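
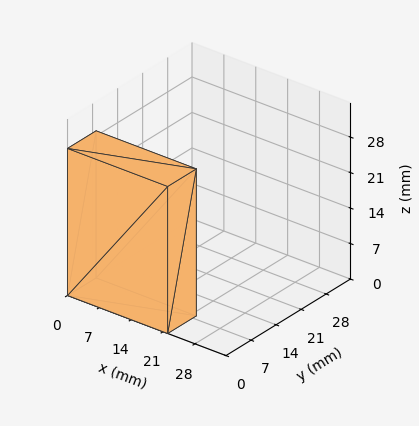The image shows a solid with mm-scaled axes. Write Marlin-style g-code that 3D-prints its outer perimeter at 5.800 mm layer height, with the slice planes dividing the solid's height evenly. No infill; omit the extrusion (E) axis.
Reading the render: the shape is a rectangular box, roughly 22 × 8 mm footprint and 29 mm tall (dimensions read to the nearest mm from the axis ticks). For the g-code, the solid's height is divided into equal slices at the stated Δz and each level perimeter traced with G1 moves after a G0 lift.

; perimeter-only toolpath
G21 ; units = mm
G90 ; absolute positioning
G28 ; home
; layer 1
G0 Z5.800
G0 X0.000 Y0.000
G1 X22.000 Y0.000
G1 X22.000 Y8.000
G1 X0.000 Y8.000
G1 X0.000 Y0.000
; layer 2
G0 Z11.600
G0 X0.000 Y0.000
G1 X22.000 Y0.000
G1 X22.000 Y8.000
G1 X0.000 Y8.000
G1 X0.000 Y0.000
; layer 3
G0 Z17.400
G0 X0.000 Y0.000
G1 X22.000 Y0.000
G1 X22.000 Y8.000
G1 X0.000 Y8.000
G1 X0.000 Y0.000
; layer 4
G0 Z23.200
G0 X0.000 Y0.000
G1 X22.000 Y0.000
G1 X22.000 Y8.000
G1 X0.000 Y8.000
G1 X0.000 Y0.000
; layer 5
G0 Z29.000
G0 X0.000 Y0.000
G1 X22.000 Y0.000
G1 X22.000 Y8.000
G1 X0.000 Y8.000
G1 X0.000 Y0.000
M2 ; end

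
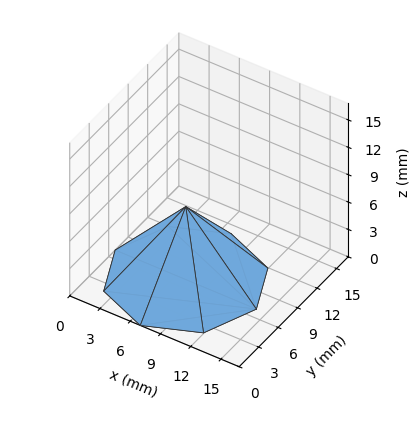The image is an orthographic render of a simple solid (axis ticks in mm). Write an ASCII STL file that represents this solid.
Reading the render: the shape is a regular 8-sided pyramid, base circumscribed radius ≈ 7 mm, apex at z ≈ 8 mm (dimensions read to the nearest mm from the axis ticks). For the STL, each face is triangulated and given an outward normal.

solid part
  facet normal 0.0000 0.0000 -1.0000
    outer loop
      vertex 7.00 14.00 0.00
      vertex 11.95 11.95 0.00
      vertex 14.00 7.00 0.00
    endloop
  endfacet
  facet normal 0.0000 0.0000 -1.0000
    outer loop
      vertex 2.05 11.95 0.00
      vertex 7.00 14.00 0.00
      vertex 14.00 7.00 0.00
    endloop
  endfacet
  facet normal 0.0000 0.0000 -1.0000
    outer loop
      vertex 0.00 7.00 0.00
      vertex 2.05 11.95 0.00
      vertex 14.00 7.00 0.00
    endloop
  endfacet
  facet normal 0.0000 0.0000 -1.0000
    outer loop
      vertex 2.05 2.05 0.00
      vertex 0.00 7.00 0.00
      vertex 14.00 7.00 0.00
    endloop
  endfacet
  facet normal 0.0000 0.0000 -1.0000
    outer loop
      vertex 7.00 0.00 0.00
      vertex 2.05 2.05 0.00
      vertex 14.00 7.00 0.00
    endloop
  endfacet
  facet normal 0.0000 0.0000 -1.0000
    outer loop
      vertex 11.95 2.05 0.00
      vertex 7.00 0.00 0.00
      vertex 14.00 7.00 0.00
    endloop
  endfacet
  facet normal 0.7185 0.2976 0.6287
    outer loop
      vertex 14.00 7.00 0.00
      vertex 11.95 11.95 0.00
      vertex 7.00 7.00 8.00
    endloop
  endfacet
  facet normal 0.2976 0.7185 0.6287
    outer loop
      vertex 11.95 11.95 0.00
      vertex 7.00 14.00 0.00
      vertex 7.00 7.00 8.00
    endloop
  endfacet
  facet normal -0.2976 0.7185 0.6287
    outer loop
      vertex 7.00 14.00 0.00
      vertex 2.05 11.95 0.00
      vertex 7.00 7.00 8.00
    endloop
  endfacet
  facet normal -0.7185 0.2976 0.6287
    outer loop
      vertex 2.05 11.95 0.00
      vertex 0.00 7.00 0.00
      vertex 7.00 7.00 8.00
    endloop
  endfacet
  facet normal -0.7185 -0.2976 0.6287
    outer loop
      vertex 0.00 7.00 0.00
      vertex 2.05 2.05 0.00
      vertex 7.00 7.00 8.00
    endloop
  endfacet
  facet normal -0.2976 -0.7185 0.6287
    outer loop
      vertex 2.05 2.05 0.00
      vertex 7.00 0.00 0.00
      vertex 7.00 7.00 8.00
    endloop
  endfacet
  facet normal 0.2976 -0.7185 0.6287
    outer loop
      vertex 7.00 0.00 0.00
      vertex 11.95 2.05 0.00
      vertex 7.00 7.00 8.00
    endloop
  endfacet
  facet normal 0.7185 -0.2976 0.6287
    outer loop
      vertex 11.95 2.05 0.00
      vertex 14.00 7.00 0.00
      vertex 7.00 7.00 8.00
    endloop
  endfacet
endsolid part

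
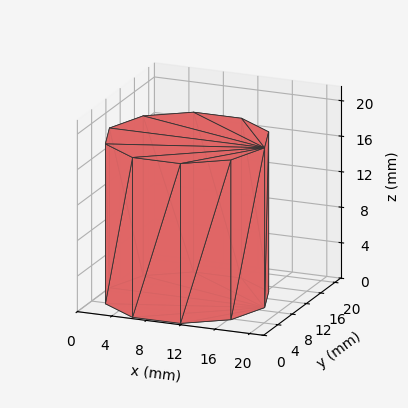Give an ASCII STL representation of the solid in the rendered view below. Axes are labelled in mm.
Reading the render: the shape is a regular 10-sided prism (a cylinder approximated with 10 flat sides), circumscribed radius ≈ 9 mm, height ≈ 18 mm (dimensions read to the nearest mm from the axis ticks). For the STL, each face is triangulated and given an outward normal.

solid part
  facet normal 0.0000 0.0000 -1.0000
    outer loop
      vertex 11.781 17.560 0.000
      vertex 16.281 14.290 0.000
      vertex 18.000 9.000 0.000
    endloop
  endfacet
  facet normal 0.0000 0.0000 -1.0000
    outer loop
      vertex 6.219 17.560 0.000
      vertex 11.781 17.560 0.000
      vertex 18.000 9.000 0.000
    endloop
  endfacet
  facet normal 0.0000 0.0000 -1.0000
    outer loop
      vertex 1.719 14.290 0.000
      vertex 6.219 17.560 0.000
      vertex 18.000 9.000 0.000
    endloop
  endfacet
  facet normal 0.0000 0.0000 -1.0000
    outer loop
      vertex 0.000 9.000 0.000
      vertex 1.719 14.290 0.000
      vertex 18.000 9.000 0.000
    endloop
  endfacet
  facet normal 0.0000 0.0000 -1.0000
    outer loop
      vertex 1.719 3.710 0.000
      vertex 0.000 9.000 0.000
      vertex 18.000 9.000 0.000
    endloop
  endfacet
  facet normal 0.0000 0.0000 -1.0000
    outer loop
      vertex 6.219 0.440 0.000
      vertex 1.719 3.710 0.000
      vertex 18.000 9.000 0.000
    endloop
  endfacet
  facet normal 0.0000 0.0000 -1.0000
    outer loop
      vertex 11.781 0.440 0.000
      vertex 6.219 0.440 0.000
      vertex 18.000 9.000 0.000
    endloop
  endfacet
  facet normal 0.0000 0.0000 -1.0000
    outer loop
      vertex 16.281 3.710 0.000
      vertex 11.781 0.440 0.000
      vertex 18.000 9.000 0.000
    endloop
  endfacet
  facet normal 0.0000 0.0000 1.0000
    outer loop
      vertex 18.000 9.000 18.000
      vertex 16.281 14.290 18.000
      vertex 11.781 17.560 18.000
    endloop
  endfacet
  facet normal 0.0000 0.0000 1.0000
    outer loop
      vertex 18.000 9.000 18.000
      vertex 11.781 17.560 18.000
      vertex 6.219 17.560 18.000
    endloop
  endfacet
  facet normal 0.0000 0.0000 1.0000
    outer loop
      vertex 18.000 9.000 18.000
      vertex 6.219 17.560 18.000
      vertex 1.719 14.290 18.000
    endloop
  endfacet
  facet normal 0.0000 0.0000 1.0000
    outer loop
      vertex 18.000 9.000 18.000
      vertex 1.719 14.290 18.000
      vertex 0.000 9.000 18.000
    endloop
  endfacet
  facet normal 0.0000 0.0000 1.0000
    outer loop
      vertex 18.000 9.000 18.000
      vertex 0.000 9.000 18.000
      vertex 1.719 3.710 18.000
    endloop
  endfacet
  facet normal 0.0000 0.0000 1.0000
    outer loop
      vertex 18.000 9.000 18.000
      vertex 1.719 3.710 18.000
      vertex 6.219 0.440 18.000
    endloop
  endfacet
  facet normal 0.0000 0.0000 1.0000
    outer loop
      vertex 18.000 9.000 18.000
      vertex 6.219 0.440 18.000
      vertex 11.781 0.440 18.000
    endloop
  endfacet
  facet normal 0.0000 0.0000 1.0000
    outer loop
      vertex 18.000 9.000 18.000
      vertex 11.781 0.440 18.000
      vertex 16.281 3.710 18.000
    endloop
  endfacet
  facet normal 0.9510 0.3090 0.0000
    outer loop
      vertex 18.000 9.000 0.000
      vertex 16.281 14.290 0.000
      vertex 16.281 14.290 18.000
    endloop
  endfacet
  facet normal 0.9510 0.3090 0.0000
    outer loop
      vertex 18.000 9.000 0.000
      vertex 16.281 14.290 18.000
      vertex 18.000 9.000 18.000
    endloop
  endfacet
  facet normal 0.5879 0.8090 0.0000
    outer loop
      vertex 16.281 14.290 0.000
      vertex 11.781 17.560 0.000
      vertex 11.781 17.560 18.000
    endloop
  endfacet
  facet normal 0.5879 0.8090 0.0000
    outer loop
      vertex 16.281 14.290 0.000
      vertex 11.781 17.560 18.000
      vertex 16.281 14.290 18.000
    endloop
  endfacet
  facet normal 0.0000 1.0000 0.0000
    outer loop
      vertex 11.781 17.560 0.000
      vertex 6.219 17.560 0.000
      vertex 6.219 17.560 18.000
    endloop
  endfacet
  facet normal 0.0000 1.0000 0.0000
    outer loop
      vertex 11.781 17.560 0.000
      vertex 6.219 17.560 18.000
      vertex 11.781 17.560 18.000
    endloop
  endfacet
  facet normal -0.5879 0.8090 0.0000
    outer loop
      vertex 6.219 17.560 0.000
      vertex 1.719 14.290 0.000
      vertex 1.719 14.290 18.000
    endloop
  endfacet
  facet normal -0.5879 0.8090 0.0000
    outer loop
      vertex 6.219 17.560 0.000
      vertex 1.719 14.290 18.000
      vertex 6.219 17.560 18.000
    endloop
  endfacet
  facet normal -0.9510 0.3090 0.0000
    outer loop
      vertex 1.719 14.290 0.000
      vertex 0.000 9.000 0.000
      vertex 0.000 9.000 18.000
    endloop
  endfacet
  facet normal -0.9510 0.3090 0.0000
    outer loop
      vertex 1.719 14.290 0.000
      vertex 0.000 9.000 18.000
      vertex 1.719 14.290 18.000
    endloop
  endfacet
  facet normal -0.9510 -0.3090 0.0000
    outer loop
      vertex 0.000 9.000 0.000
      vertex 1.719 3.710 0.000
      vertex 1.719 3.710 18.000
    endloop
  endfacet
  facet normal -0.9510 -0.3090 0.0000
    outer loop
      vertex 0.000 9.000 0.000
      vertex 1.719 3.710 18.000
      vertex 0.000 9.000 18.000
    endloop
  endfacet
  facet normal -0.5879 -0.8090 0.0000
    outer loop
      vertex 1.719 3.710 0.000
      vertex 6.219 0.440 0.000
      vertex 6.219 0.440 18.000
    endloop
  endfacet
  facet normal -0.5879 -0.8090 0.0000
    outer loop
      vertex 1.719 3.710 0.000
      vertex 6.219 0.440 18.000
      vertex 1.719 3.710 18.000
    endloop
  endfacet
  facet normal 0.0000 -1.0000 0.0000
    outer loop
      vertex 6.219 0.440 0.000
      vertex 11.781 0.440 0.000
      vertex 11.781 0.440 18.000
    endloop
  endfacet
  facet normal 0.0000 -1.0000 0.0000
    outer loop
      vertex 6.219 0.440 0.000
      vertex 11.781 0.440 18.000
      vertex 6.219 0.440 18.000
    endloop
  endfacet
  facet normal 0.5879 -0.8090 0.0000
    outer loop
      vertex 11.781 0.440 0.000
      vertex 16.281 3.710 0.000
      vertex 16.281 3.710 18.000
    endloop
  endfacet
  facet normal 0.5879 -0.8090 0.0000
    outer loop
      vertex 11.781 0.440 0.000
      vertex 16.281 3.710 18.000
      vertex 11.781 0.440 18.000
    endloop
  endfacet
  facet normal 0.9510 -0.3090 0.0000
    outer loop
      vertex 16.281 3.710 0.000
      vertex 18.000 9.000 0.000
      vertex 18.000 9.000 18.000
    endloop
  endfacet
  facet normal 0.9510 -0.3090 0.0000
    outer loop
      vertex 16.281 3.710 0.000
      vertex 18.000 9.000 18.000
      vertex 16.281 3.710 18.000
    endloop
  endfacet
endsolid part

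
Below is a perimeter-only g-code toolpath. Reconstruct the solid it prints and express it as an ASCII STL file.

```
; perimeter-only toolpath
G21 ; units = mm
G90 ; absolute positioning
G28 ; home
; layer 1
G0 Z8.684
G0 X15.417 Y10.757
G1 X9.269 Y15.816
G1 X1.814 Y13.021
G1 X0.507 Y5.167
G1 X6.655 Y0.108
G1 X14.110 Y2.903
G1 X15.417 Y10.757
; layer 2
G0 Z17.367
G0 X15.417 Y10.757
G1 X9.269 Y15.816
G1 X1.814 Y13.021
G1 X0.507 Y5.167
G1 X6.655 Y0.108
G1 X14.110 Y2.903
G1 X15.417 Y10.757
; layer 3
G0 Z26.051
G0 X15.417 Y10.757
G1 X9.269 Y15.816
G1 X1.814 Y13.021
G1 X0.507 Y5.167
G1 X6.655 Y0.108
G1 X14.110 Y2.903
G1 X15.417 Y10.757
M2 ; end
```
solid part
  facet normal 0.0000 0.0000 -1.0000
    outer loop
      vertex 1.814 13.021 0.000
      vertex 9.269 15.816 0.000
      vertex 15.417 10.757 0.000
    endloop
  endfacet
  facet normal 0.0000 0.0000 -1.0000
    outer loop
      vertex 0.507 5.167 0.000
      vertex 1.814 13.021 0.000
      vertex 15.417 10.757 0.000
    endloop
  endfacet
  facet normal 0.0000 0.0000 -1.0000
    outer loop
      vertex 6.655 0.108 0.000
      vertex 0.507 5.167 0.000
      vertex 15.417 10.757 0.000
    endloop
  endfacet
  facet normal 0.0000 0.0000 -1.0000
    outer loop
      vertex 14.110 2.903 0.000
      vertex 6.655 0.108 0.000
      vertex 15.417 10.757 0.000
    endloop
  endfacet
  facet normal 0.0000 0.0000 1.0000
    outer loop
      vertex 15.417 10.757 26.051
      vertex 9.269 15.816 26.051
      vertex 1.814 13.021 26.051
    endloop
  endfacet
  facet normal 0.0000 0.0000 1.0000
    outer loop
      vertex 15.417 10.757 26.051
      vertex 1.814 13.021 26.051
      vertex 0.507 5.167 26.051
    endloop
  endfacet
  facet normal 0.0000 0.0000 1.0000
    outer loop
      vertex 15.417 10.757 26.051
      vertex 0.507 5.167 26.051
      vertex 6.655 0.108 26.051
    endloop
  endfacet
  facet normal 0.0000 0.0000 1.0000
    outer loop
      vertex 15.417 10.757 26.051
      vertex 6.655 0.108 26.051
      vertex 14.110 2.903 26.051
    endloop
  endfacet
  facet normal 0.6354 0.7722 0.0000
    outer loop
      vertex 15.417 10.757 0.000
      vertex 9.269 15.816 0.000
      vertex 9.269 15.816 26.051
    endloop
  endfacet
  facet normal 0.6354 0.7722 0.0000
    outer loop
      vertex 15.417 10.757 0.000
      vertex 9.269 15.816 26.051
      vertex 15.417 10.757 26.051
    endloop
  endfacet
  facet normal -0.3511 0.9364 0.0000
    outer loop
      vertex 9.269 15.816 0.000
      vertex 1.814 13.021 0.000
      vertex 1.814 13.021 26.051
    endloop
  endfacet
  facet normal -0.3511 0.9364 0.0000
    outer loop
      vertex 9.269 15.816 0.000
      vertex 1.814 13.021 26.051
      vertex 9.269 15.816 26.051
    endloop
  endfacet
  facet normal -0.9864 0.1642 0.0000
    outer loop
      vertex 1.814 13.021 0.000
      vertex 0.507 5.167 0.000
      vertex 0.507 5.167 26.051
    endloop
  endfacet
  facet normal -0.9864 0.1642 0.0000
    outer loop
      vertex 1.814 13.021 0.000
      vertex 0.507 5.167 26.051
      vertex 1.814 13.021 26.051
    endloop
  endfacet
  facet normal -0.6354 -0.7722 0.0000
    outer loop
      vertex 0.507 5.167 0.000
      vertex 6.655 0.108 0.000
      vertex 6.655 0.108 26.051
    endloop
  endfacet
  facet normal -0.6354 -0.7722 0.0000
    outer loop
      vertex 0.507 5.167 0.000
      vertex 6.655 0.108 26.051
      vertex 0.507 5.167 26.051
    endloop
  endfacet
  facet normal 0.3511 -0.9364 0.0000
    outer loop
      vertex 6.655 0.108 0.000
      vertex 14.110 2.903 0.000
      vertex 14.110 2.903 26.051
    endloop
  endfacet
  facet normal 0.3511 -0.9364 0.0000
    outer loop
      vertex 6.655 0.108 0.000
      vertex 14.110 2.903 26.051
      vertex 6.655 0.108 26.051
    endloop
  endfacet
  facet normal 0.9864 -0.1642 0.0000
    outer loop
      vertex 14.110 2.903 0.000
      vertex 15.417 10.757 0.000
      vertex 15.417 10.757 26.051
    endloop
  endfacet
  facet normal 0.9864 -0.1642 0.0000
    outer loop
      vertex 14.110 2.903 0.000
      vertex 15.417 10.757 26.051
      vertex 14.110 2.903 26.051
    endloop
  endfacet
endsolid part

The G0 Z moves step by Δz≈8.684 mm. Every layer's G1 loop is the same polygon, so the solid is a straight extrusion of it from z=0 to z≈26.1. Closing with flat bottom and top caps and triangulating gives 20 facets — a regular 6-sided prism (a cylinder approximated with 6 flat sides), circumscribed radius ≈ 7.96 mm, height ≈ 26.1 mm.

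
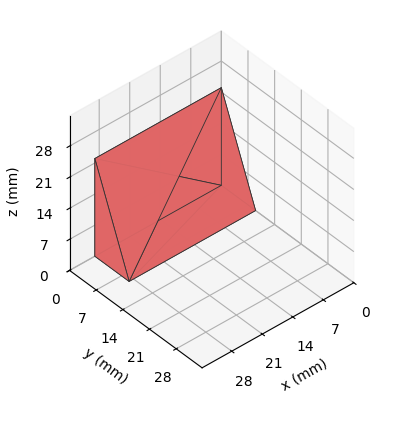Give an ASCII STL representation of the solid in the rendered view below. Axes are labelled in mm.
Reading the render: the shape is a wedge (ramp): 29 × 9 mm base, rising to 22 mm along the y=0 edge and sloping linearly to z=0 at y=9 (dimensions read to the nearest mm from the axis ticks). For the STL, each face is triangulated and given an outward normal.

solid part
  facet normal 0.0000 0.0000 -1.0000
    outer loop
      vertex 29.000 9.000 0.000
      vertex 29.000 0.000 0.000
      vertex 0.000 0.000 0.000
    endloop
  endfacet
  facet normal 0.0000 0.0000 -1.0000
    outer loop
      vertex 0.000 9.000 0.000
      vertex 29.000 9.000 0.000
      vertex 0.000 0.000 0.000
    endloop
  endfacet
  facet normal 0.0000 -1.0000 0.0000
    outer loop
      vertex 0.000 0.000 0.000
      vertex 29.000 0.000 0.000
      vertex 29.000 0.000 22.000
    endloop
  endfacet
  facet normal 0.0000 -1.0000 0.0000
    outer loop
      vertex 0.000 0.000 0.000
      vertex 29.000 0.000 22.000
      vertex 0.000 0.000 22.000
    endloop
  endfacet
  facet normal 0.0000 0.9255 0.3786
    outer loop
      vertex 0.000 0.000 22.000
      vertex 29.000 0.000 22.000
      vertex 29.000 9.000 0.000
    endloop
  endfacet
  facet normal 0.0000 0.9255 0.3786
    outer loop
      vertex 0.000 0.000 22.000
      vertex 29.000 9.000 0.000
      vertex 0.000 9.000 0.000
    endloop
  endfacet
  facet normal -1.0000 0.0000 0.0000
    outer loop
      vertex 0.000 0.000 22.000
      vertex 0.000 9.000 0.000
      vertex 0.000 0.000 0.000
    endloop
  endfacet
  facet normal 1.0000 0.0000 0.0000
    outer loop
      vertex 29.000 0.000 0.000
      vertex 29.000 9.000 0.000
      vertex 29.000 0.000 22.000
    endloop
  endfacet
endsolid part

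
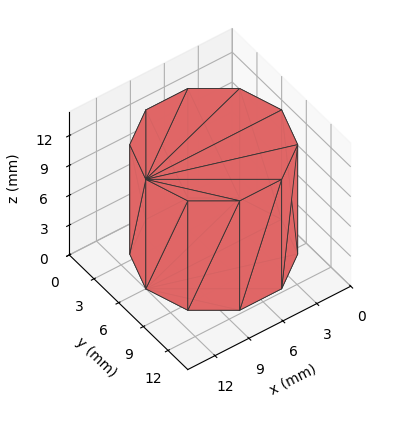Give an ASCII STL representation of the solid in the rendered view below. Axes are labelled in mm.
Reading the render: the shape is a regular 10-sided prism (a cylinder approximated with 10 flat sides), circumscribed radius ≈ 6 mm, height ≈ 11 mm (dimensions read to the nearest mm from the axis ticks). For the STL, each face is triangulated and given an outward normal.

solid part
  facet normal 0.0000 0.0000 -1.0000
    outer loop
      vertex 7.854 11.706 0.000
      vertex 10.854 9.527 0.000
      vertex 12.000 6.000 0.000
    endloop
  endfacet
  facet normal 0.0000 0.0000 -1.0000
    outer loop
      vertex 4.146 11.706 0.000
      vertex 7.854 11.706 0.000
      vertex 12.000 6.000 0.000
    endloop
  endfacet
  facet normal 0.0000 0.0000 -1.0000
    outer loop
      vertex 1.146 9.527 0.000
      vertex 4.146 11.706 0.000
      vertex 12.000 6.000 0.000
    endloop
  endfacet
  facet normal 0.0000 0.0000 -1.0000
    outer loop
      vertex 0.000 6.000 0.000
      vertex 1.146 9.527 0.000
      vertex 12.000 6.000 0.000
    endloop
  endfacet
  facet normal 0.0000 0.0000 -1.0000
    outer loop
      vertex 1.146 2.473 0.000
      vertex 0.000 6.000 0.000
      vertex 12.000 6.000 0.000
    endloop
  endfacet
  facet normal 0.0000 0.0000 -1.0000
    outer loop
      vertex 4.146 0.294 0.000
      vertex 1.146 2.473 0.000
      vertex 12.000 6.000 0.000
    endloop
  endfacet
  facet normal 0.0000 0.0000 -1.0000
    outer loop
      vertex 7.854 0.294 0.000
      vertex 4.146 0.294 0.000
      vertex 12.000 6.000 0.000
    endloop
  endfacet
  facet normal 0.0000 0.0000 -1.0000
    outer loop
      vertex 10.854 2.473 0.000
      vertex 7.854 0.294 0.000
      vertex 12.000 6.000 0.000
    endloop
  endfacet
  facet normal 0.0000 0.0000 1.0000
    outer loop
      vertex 12.000 6.000 11.000
      vertex 10.854 9.527 11.000
      vertex 7.854 11.706 11.000
    endloop
  endfacet
  facet normal 0.0000 0.0000 1.0000
    outer loop
      vertex 12.000 6.000 11.000
      vertex 7.854 11.706 11.000
      vertex 4.146 11.706 11.000
    endloop
  endfacet
  facet normal 0.0000 0.0000 1.0000
    outer loop
      vertex 12.000 6.000 11.000
      vertex 4.146 11.706 11.000
      vertex 1.146 9.527 11.000
    endloop
  endfacet
  facet normal 0.0000 0.0000 1.0000
    outer loop
      vertex 12.000 6.000 11.000
      vertex 1.146 9.527 11.000
      vertex 0.000 6.000 11.000
    endloop
  endfacet
  facet normal 0.0000 0.0000 1.0000
    outer loop
      vertex 12.000 6.000 11.000
      vertex 0.000 6.000 11.000
      vertex 1.146 2.473 11.000
    endloop
  endfacet
  facet normal 0.0000 0.0000 1.0000
    outer loop
      vertex 12.000 6.000 11.000
      vertex 1.146 2.473 11.000
      vertex 4.146 0.294 11.000
    endloop
  endfacet
  facet normal 0.0000 0.0000 1.0000
    outer loop
      vertex 12.000 6.000 11.000
      vertex 4.146 0.294 11.000
      vertex 7.854 0.294 11.000
    endloop
  endfacet
  facet normal 0.0000 0.0000 1.0000
    outer loop
      vertex 12.000 6.000 11.000
      vertex 7.854 0.294 11.000
      vertex 10.854 2.473 11.000
    endloop
  endfacet
  facet normal 0.9511 0.3090 0.0000
    outer loop
      vertex 12.000 6.000 0.000
      vertex 10.854 9.527 0.000
      vertex 10.854 9.527 11.000
    endloop
  endfacet
  facet normal 0.9511 0.3090 0.0000
    outer loop
      vertex 12.000 6.000 0.000
      vertex 10.854 9.527 11.000
      vertex 12.000 6.000 11.000
    endloop
  endfacet
  facet normal 0.5877 0.8091 0.0000
    outer loop
      vertex 10.854 9.527 0.000
      vertex 7.854 11.706 0.000
      vertex 7.854 11.706 11.000
    endloop
  endfacet
  facet normal 0.5877 0.8091 0.0000
    outer loop
      vertex 10.854 9.527 0.000
      vertex 7.854 11.706 11.000
      vertex 10.854 9.527 11.000
    endloop
  endfacet
  facet normal 0.0000 1.0000 0.0000
    outer loop
      vertex 7.854 11.706 0.000
      vertex 4.146 11.706 0.000
      vertex 4.146 11.706 11.000
    endloop
  endfacet
  facet normal 0.0000 1.0000 0.0000
    outer loop
      vertex 7.854 11.706 0.000
      vertex 4.146 11.706 11.000
      vertex 7.854 11.706 11.000
    endloop
  endfacet
  facet normal -0.5877 0.8091 0.0000
    outer loop
      vertex 4.146 11.706 0.000
      vertex 1.146 9.527 0.000
      vertex 1.146 9.527 11.000
    endloop
  endfacet
  facet normal -0.5877 0.8091 0.0000
    outer loop
      vertex 4.146 11.706 0.000
      vertex 1.146 9.527 11.000
      vertex 4.146 11.706 11.000
    endloop
  endfacet
  facet normal -0.9511 0.3090 0.0000
    outer loop
      vertex 1.146 9.527 0.000
      vertex 0.000 6.000 0.000
      vertex 0.000 6.000 11.000
    endloop
  endfacet
  facet normal -0.9511 0.3090 0.0000
    outer loop
      vertex 1.146 9.527 0.000
      vertex 0.000 6.000 11.000
      vertex 1.146 9.527 11.000
    endloop
  endfacet
  facet normal -0.9511 -0.3090 0.0000
    outer loop
      vertex 0.000 6.000 0.000
      vertex 1.146 2.473 0.000
      vertex 1.146 2.473 11.000
    endloop
  endfacet
  facet normal -0.9511 -0.3090 0.0000
    outer loop
      vertex 0.000 6.000 0.000
      vertex 1.146 2.473 11.000
      vertex 0.000 6.000 11.000
    endloop
  endfacet
  facet normal -0.5877 -0.8091 0.0000
    outer loop
      vertex 1.146 2.473 0.000
      vertex 4.146 0.294 0.000
      vertex 4.146 0.294 11.000
    endloop
  endfacet
  facet normal -0.5877 -0.8091 0.0000
    outer loop
      vertex 1.146 2.473 0.000
      vertex 4.146 0.294 11.000
      vertex 1.146 2.473 11.000
    endloop
  endfacet
  facet normal 0.0000 -1.0000 0.0000
    outer loop
      vertex 4.146 0.294 0.000
      vertex 7.854 0.294 0.000
      vertex 7.854 0.294 11.000
    endloop
  endfacet
  facet normal 0.0000 -1.0000 0.0000
    outer loop
      vertex 4.146 0.294 0.000
      vertex 7.854 0.294 11.000
      vertex 4.146 0.294 11.000
    endloop
  endfacet
  facet normal 0.5877 -0.8091 0.0000
    outer loop
      vertex 7.854 0.294 0.000
      vertex 10.854 2.473 0.000
      vertex 10.854 2.473 11.000
    endloop
  endfacet
  facet normal 0.5877 -0.8091 0.0000
    outer loop
      vertex 7.854 0.294 0.000
      vertex 10.854 2.473 11.000
      vertex 7.854 0.294 11.000
    endloop
  endfacet
  facet normal 0.9511 -0.3090 0.0000
    outer loop
      vertex 10.854 2.473 0.000
      vertex 12.000 6.000 0.000
      vertex 12.000 6.000 11.000
    endloop
  endfacet
  facet normal 0.9511 -0.3090 0.0000
    outer loop
      vertex 10.854 2.473 0.000
      vertex 12.000 6.000 11.000
      vertex 10.854 2.473 11.000
    endloop
  endfacet
endsolid part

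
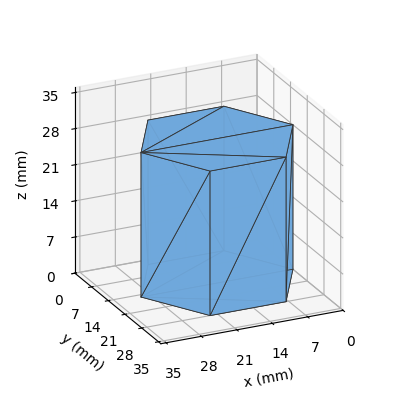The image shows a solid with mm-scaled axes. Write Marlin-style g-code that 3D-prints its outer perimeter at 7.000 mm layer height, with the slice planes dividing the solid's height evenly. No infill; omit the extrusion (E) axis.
Reading the render: the shape is a regular 6-sided prism (a cylinder approximated with 6 flat sides), circumscribed radius ≈ 15 mm, height ≈ 28 mm (dimensions read to the nearest mm from the axis ticks). For the g-code, the solid's height is divided into equal slices at the stated Δz and each level perimeter traced with G1 moves after a G0 lift.

; perimeter-only toolpath
G21 ; units = mm
G90 ; absolute positioning
G28 ; home
; layer 1
G0 Z7.000
G0 X30.000 Y15.000
G1 X22.500 Y27.990
G1 X7.500 Y27.990
G1 X0.000 Y15.000
G1 X7.500 Y2.010
G1 X22.500 Y2.010
G1 X30.000 Y15.000
; layer 2
G0 Z14.000
G0 X30.000 Y15.000
G1 X22.500 Y27.990
G1 X7.500 Y27.990
G1 X0.000 Y15.000
G1 X7.500 Y2.010
G1 X22.500 Y2.010
G1 X30.000 Y15.000
; layer 3
G0 Z21.000
G0 X30.000 Y15.000
G1 X22.500 Y27.990
G1 X7.500 Y27.990
G1 X0.000 Y15.000
G1 X7.500 Y2.010
G1 X22.500 Y2.010
G1 X30.000 Y15.000
; layer 4
G0 Z28.000
G0 X30.000 Y15.000
G1 X22.500 Y27.990
G1 X7.500 Y27.990
G1 X0.000 Y15.000
G1 X7.500 Y2.010
G1 X22.500 Y2.010
G1 X30.000 Y15.000
M2 ; end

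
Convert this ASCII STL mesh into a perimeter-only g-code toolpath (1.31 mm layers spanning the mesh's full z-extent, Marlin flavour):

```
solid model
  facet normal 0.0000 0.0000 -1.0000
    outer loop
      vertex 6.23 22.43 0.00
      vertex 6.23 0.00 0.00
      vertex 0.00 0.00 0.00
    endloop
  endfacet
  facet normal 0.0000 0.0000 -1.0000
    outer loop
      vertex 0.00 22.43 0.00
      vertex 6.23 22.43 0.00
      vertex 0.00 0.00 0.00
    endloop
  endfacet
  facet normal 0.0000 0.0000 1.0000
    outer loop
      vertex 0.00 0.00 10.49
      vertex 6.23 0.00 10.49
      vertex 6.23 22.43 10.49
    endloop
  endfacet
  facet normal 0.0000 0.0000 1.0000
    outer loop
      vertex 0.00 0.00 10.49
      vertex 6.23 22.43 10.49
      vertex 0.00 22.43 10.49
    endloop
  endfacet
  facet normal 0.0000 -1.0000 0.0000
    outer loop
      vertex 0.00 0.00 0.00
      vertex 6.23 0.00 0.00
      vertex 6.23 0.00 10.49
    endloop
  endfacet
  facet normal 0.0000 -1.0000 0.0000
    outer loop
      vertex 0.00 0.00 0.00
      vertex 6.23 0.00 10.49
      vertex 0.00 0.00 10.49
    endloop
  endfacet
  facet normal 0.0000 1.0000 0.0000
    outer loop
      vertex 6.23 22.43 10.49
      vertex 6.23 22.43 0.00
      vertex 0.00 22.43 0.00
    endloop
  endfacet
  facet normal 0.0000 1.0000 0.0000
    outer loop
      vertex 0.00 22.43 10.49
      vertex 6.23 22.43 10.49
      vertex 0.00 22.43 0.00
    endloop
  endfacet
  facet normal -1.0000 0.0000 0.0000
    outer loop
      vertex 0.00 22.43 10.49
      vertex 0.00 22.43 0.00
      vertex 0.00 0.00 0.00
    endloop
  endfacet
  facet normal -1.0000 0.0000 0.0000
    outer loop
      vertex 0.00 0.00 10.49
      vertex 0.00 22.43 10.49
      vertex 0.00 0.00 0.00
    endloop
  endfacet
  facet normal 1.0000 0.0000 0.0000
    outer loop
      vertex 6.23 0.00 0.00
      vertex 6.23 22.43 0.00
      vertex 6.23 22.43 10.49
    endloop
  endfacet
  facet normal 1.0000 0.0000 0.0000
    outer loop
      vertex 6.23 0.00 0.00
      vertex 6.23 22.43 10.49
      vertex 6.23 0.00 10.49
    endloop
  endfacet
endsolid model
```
; perimeter-only toolpath
G21 ; units = mm
G90 ; absolute positioning
G28 ; home
; layer 1
G0 Z1.31
G0 X0.00 Y0.00
G1 X6.23 Y0.00
G1 X6.23 Y22.43
G1 X0.00 Y22.43
G1 X0.00 Y0.00
; layer 2
G0 Z2.62
G0 X0.00 Y0.00
G1 X6.23 Y0.00
G1 X6.23 Y22.43
G1 X0.00 Y22.43
G1 X0.00 Y0.00
; layer 3
G0 Z3.93
G0 X0.00 Y0.00
G1 X6.23 Y0.00
G1 X6.23 Y22.43
G1 X0.00 Y22.43
G1 X0.00 Y0.00
; layer 4
G0 Z5.25
G0 X0.00 Y0.00
G1 X6.23 Y0.00
G1 X6.23 Y22.43
G1 X0.00 Y22.43
G1 X0.00 Y0.00
; layer 5
G0 Z6.56
G0 X0.00 Y0.00
G1 X6.23 Y0.00
G1 X6.23 Y22.43
G1 X0.00 Y22.43
G1 X0.00 Y0.00
; layer 6
G0 Z7.87
G0 X0.00 Y0.00
G1 X6.23 Y0.00
G1 X6.23 Y22.43
G1 X0.00 Y22.43
G1 X0.00 Y0.00
; layer 7
G0 Z9.18
G0 X0.00 Y0.00
G1 X6.23 Y0.00
G1 X6.23 Y22.43
G1 X0.00 Y22.43
G1 X0.00 Y0.00
; layer 8
G0 Z10.49
G0 X0.00 Y0.00
G1 X6.23 Y0.00
G1 X6.23 Y22.43
G1 X0.00 Y22.43
G1 X0.00 Y0.00
M2 ; end

The solid is a rectangular box, roughly 6.23 × 22.4 mm footprint and 10.5 mm tall. Slicing at Δz = 1.31 mm — 8 equal slices spanning the solid's height, so layer i sits at z = i·h/8 — gives 8 non-empty perimeters. Each is a 4-segment closed polygon; G0 lifts to the layer z and rapids to the start vertex, then G1 traces the edges.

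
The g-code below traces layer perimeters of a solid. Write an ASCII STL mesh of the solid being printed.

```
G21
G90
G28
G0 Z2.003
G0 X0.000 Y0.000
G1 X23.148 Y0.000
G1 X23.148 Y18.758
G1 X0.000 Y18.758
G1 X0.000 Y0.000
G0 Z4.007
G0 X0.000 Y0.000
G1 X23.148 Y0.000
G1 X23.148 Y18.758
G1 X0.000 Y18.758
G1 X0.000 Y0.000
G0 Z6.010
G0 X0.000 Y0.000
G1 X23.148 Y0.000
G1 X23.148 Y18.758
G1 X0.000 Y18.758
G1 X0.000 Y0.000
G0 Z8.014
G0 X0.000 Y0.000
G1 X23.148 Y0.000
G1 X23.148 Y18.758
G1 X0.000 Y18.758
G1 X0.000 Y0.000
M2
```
solid part
  facet normal 0.0000 0.0000 -1.0000
    outer loop
      vertex 23.148 18.758 0.000
      vertex 23.148 0.000 0.000
      vertex 0.000 0.000 0.000
    endloop
  endfacet
  facet normal 0.0000 0.0000 -1.0000
    outer loop
      vertex 0.000 18.758 0.000
      vertex 23.148 18.758 0.000
      vertex 0.000 0.000 0.000
    endloop
  endfacet
  facet normal 0.0000 0.0000 1.0000
    outer loop
      vertex 0.000 0.000 8.014
      vertex 23.148 0.000 8.014
      vertex 23.148 18.758 8.014
    endloop
  endfacet
  facet normal 0.0000 0.0000 1.0000
    outer loop
      vertex 0.000 0.000 8.014
      vertex 23.148 18.758 8.014
      vertex 0.000 18.758 8.014
    endloop
  endfacet
  facet normal 0.0000 -1.0000 0.0000
    outer loop
      vertex 0.000 0.000 0.000
      vertex 23.148 0.000 0.000
      vertex 23.148 0.000 8.014
    endloop
  endfacet
  facet normal 0.0000 -1.0000 0.0000
    outer loop
      vertex 0.000 0.000 0.000
      vertex 23.148 0.000 8.014
      vertex 0.000 0.000 8.014
    endloop
  endfacet
  facet normal 0.0000 1.0000 0.0000
    outer loop
      vertex 23.148 18.758 8.014
      vertex 23.148 18.758 0.000
      vertex 0.000 18.758 0.000
    endloop
  endfacet
  facet normal 0.0000 1.0000 0.0000
    outer loop
      vertex 0.000 18.758 8.014
      vertex 23.148 18.758 8.014
      vertex 0.000 18.758 0.000
    endloop
  endfacet
  facet normal -1.0000 0.0000 0.0000
    outer loop
      vertex 0.000 18.758 8.014
      vertex 0.000 18.758 0.000
      vertex 0.000 0.000 0.000
    endloop
  endfacet
  facet normal -1.0000 0.0000 0.0000
    outer loop
      vertex 0.000 0.000 8.014
      vertex 0.000 18.758 8.014
      vertex 0.000 0.000 0.000
    endloop
  endfacet
  facet normal 1.0000 0.0000 0.0000
    outer loop
      vertex 23.148 0.000 0.000
      vertex 23.148 18.758 0.000
      vertex 23.148 18.758 8.014
    endloop
  endfacet
  facet normal 1.0000 0.0000 0.0000
    outer loop
      vertex 23.148 0.000 0.000
      vertex 23.148 18.758 8.014
      vertex 23.148 0.000 8.014
    endloop
  endfacet
endsolid part

The G0 Z moves step by Δz≈2.003 mm. Every layer's G1 loop is the same polygon, so the solid is a straight extrusion of it from z=0 to z≈8.01. Closing with flat bottom and top caps and triangulating gives 12 facets — a rectangular box, roughly 23.1 × 18.8 mm footprint and 8.01 mm tall.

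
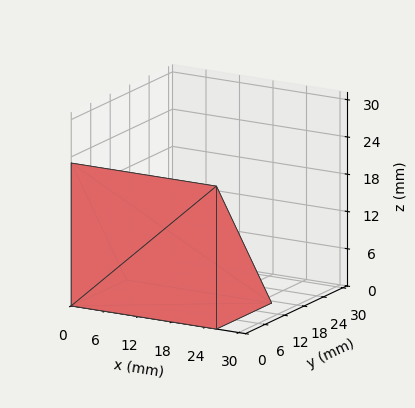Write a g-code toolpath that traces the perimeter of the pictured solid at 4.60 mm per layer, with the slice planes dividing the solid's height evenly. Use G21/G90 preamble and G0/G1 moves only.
Reading the render: the shape is a wedge (ramp): 26 × 17 mm base, rising to 23 mm along the y=0 edge and sloping linearly to z=0 at y=17 (dimensions read to the nearest mm from the axis ticks). For the g-code, the solid's height is divided into equal slices at the stated Δz and each level perimeter traced with G1 moves after a G0 lift.

; perimeter-only toolpath
G21 ; units = mm
G90 ; absolute positioning
G28 ; home
; layer 1
G0 Z4.60
G0 X0.00 Y0.00
G1 X26.00 Y0.00
G1 X26.00 Y13.60
G1 X0.00 Y13.60
G1 X0.00 Y0.00
; layer 2
G0 Z9.20
G0 X0.00 Y0.00
G1 X26.00 Y0.00
G1 X26.00 Y10.20
G1 X0.00 Y10.20
G1 X0.00 Y0.00
; layer 3
G0 Z13.80
G0 X0.00 Y0.00
G1 X26.00 Y0.00
G1 X26.00 Y6.80
G1 X0.00 Y6.80
G1 X0.00 Y0.00
; layer 4
G0 Z18.40
G0 X0.00 Y0.00
G1 X26.00 Y0.00
G1 X26.00 Y3.40
G1 X0.00 Y3.40
G1 X0.00 Y0.00
M2 ; end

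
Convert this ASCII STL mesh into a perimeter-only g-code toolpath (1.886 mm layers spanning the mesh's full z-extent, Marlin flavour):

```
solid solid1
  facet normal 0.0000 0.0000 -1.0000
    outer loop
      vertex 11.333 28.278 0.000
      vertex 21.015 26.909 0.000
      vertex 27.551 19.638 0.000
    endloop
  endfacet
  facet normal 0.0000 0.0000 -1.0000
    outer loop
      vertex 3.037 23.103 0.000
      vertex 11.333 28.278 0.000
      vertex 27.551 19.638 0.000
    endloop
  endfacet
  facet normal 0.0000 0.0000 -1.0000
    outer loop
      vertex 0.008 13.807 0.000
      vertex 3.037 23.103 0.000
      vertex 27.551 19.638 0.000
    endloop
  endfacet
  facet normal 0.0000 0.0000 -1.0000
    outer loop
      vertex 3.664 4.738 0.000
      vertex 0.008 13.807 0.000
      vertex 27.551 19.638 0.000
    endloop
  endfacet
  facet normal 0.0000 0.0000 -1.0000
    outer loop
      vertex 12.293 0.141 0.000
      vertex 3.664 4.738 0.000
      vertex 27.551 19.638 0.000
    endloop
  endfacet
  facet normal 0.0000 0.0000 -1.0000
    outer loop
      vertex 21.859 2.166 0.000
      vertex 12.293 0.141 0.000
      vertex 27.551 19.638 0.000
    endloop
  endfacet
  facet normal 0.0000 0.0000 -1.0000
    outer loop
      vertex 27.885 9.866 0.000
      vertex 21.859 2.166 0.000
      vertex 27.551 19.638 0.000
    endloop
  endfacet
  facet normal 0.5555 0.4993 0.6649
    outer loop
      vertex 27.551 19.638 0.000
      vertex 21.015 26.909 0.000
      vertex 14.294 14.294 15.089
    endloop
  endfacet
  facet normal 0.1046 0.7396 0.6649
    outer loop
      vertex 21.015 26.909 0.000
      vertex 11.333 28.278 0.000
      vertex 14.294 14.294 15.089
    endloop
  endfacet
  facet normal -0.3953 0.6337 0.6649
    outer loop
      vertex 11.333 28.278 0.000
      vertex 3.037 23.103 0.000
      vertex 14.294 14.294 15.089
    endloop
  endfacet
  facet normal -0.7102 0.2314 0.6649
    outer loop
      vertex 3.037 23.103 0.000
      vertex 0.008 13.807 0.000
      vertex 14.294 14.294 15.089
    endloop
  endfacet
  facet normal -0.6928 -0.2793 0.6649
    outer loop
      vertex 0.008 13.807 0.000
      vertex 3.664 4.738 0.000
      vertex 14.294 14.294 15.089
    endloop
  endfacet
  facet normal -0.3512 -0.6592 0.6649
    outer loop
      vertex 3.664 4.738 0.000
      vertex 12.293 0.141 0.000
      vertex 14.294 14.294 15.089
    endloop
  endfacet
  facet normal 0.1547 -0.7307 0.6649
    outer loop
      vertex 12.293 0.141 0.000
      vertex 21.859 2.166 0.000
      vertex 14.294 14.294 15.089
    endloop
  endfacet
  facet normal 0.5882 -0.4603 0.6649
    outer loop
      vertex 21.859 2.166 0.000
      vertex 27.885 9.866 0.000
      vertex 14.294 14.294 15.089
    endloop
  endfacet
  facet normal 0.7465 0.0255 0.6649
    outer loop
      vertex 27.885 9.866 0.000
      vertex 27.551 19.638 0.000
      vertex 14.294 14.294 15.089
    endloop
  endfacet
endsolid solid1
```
; perimeter-only toolpath
G21 ; units = mm
G90 ; absolute positioning
G28 ; home
; layer 1
G0 Z1.886
G0 X25.894 Y18.970
G1 X20.175 Y25.332
G1 X11.703 Y26.530
G1 X4.444 Y22.002
G1 X1.794 Y13.868
G1 X4.993 Y5.933
G1 X12.543 Y1.910
G1 X20.913 Y3.682
G1 X26.186 Y10.419
G1 X25.894 Y18.970
; layer 2
G0 Z3.772
G0 X24.237 Y18.302
G1 X19.335 Y23.755
G1 X12.073 Y24.782
G1 X5.851 Y20.901
G1 X3.579 Y13.929
G1 X6.322 Y7.127
G1 X12.793 Y3.679
G1 X19.968 Y5.198
G1 X24.487 Y10.973
G1 X24.237 Y18.302
; layer 3
G0 Z5.658
G0 X22.580 Y17.634
G1 X18.495 Y22.178
G1 X12.443 Y23.034
G1 X7.258 Y19.800
G1 X5.365 Y13.990
G1 X7.650 Y8.322
G1 X13.043 Y5.448
G1 X19.022 Y6.714
G1 X22.788 Y11.527
G1 X22.580 Y17.634
; layer 4
G0 Z7.545
G0 X20.922 Y16.966
G1 X17.654 Y20.602
G1 X12.814 Y21.286
G1 X8.665 Y18.699
G1 X7.151 Y14.050
G1 X8.979 Y9.516
G1 X13.293 Y7.218
G1 X18.077 Y8.230
G1 X21.090 Y12.080
G1 X20.922 Y16.966
; layer 5
G0 Z9.431
G0 X19.265 Y16.298
G1 X16.814 Y19.025
G1 X13.184 Y19.538
G1 X10.073 Y17.597
G1 X8.937 Y14.111
G1 X10.308 Y10.710
G1 X13.544 Y8.987
G1 X17.131 Y9.746
G1 X19.391 Y12.633
G1 X19.265 Y16.298
; layer 6
G0 Z11.317
G0 X17.608 Y15.630
G1 X15.974 Y17.448
G1 X13.554 Y17.790
G1 X11.480 Y16.496
G1 X10.723 Y14.172
G1 X11.637 Y11.905
G1 X13.794 Y10.756
G1 X16.185 Y11.262
G1 X17.692 Y13.187
G1 X17.608 Y15.630
; layer 7
G0 Z13.203
G0 X15.951 Y14.962
G1 X15.134 Y15.871
G1 X13.924 Y16.042
G1 X12.887 Y15.395
G1 X12.508 Y14.233
G1 X12.965 Y13.100
G1 X14.044 Y12.525
G1 X15.240 Y12.778
G1 X15.993 Y13.741
G1 X15.951 Y14.962
M2 ; end

The solid is a regular 9-sided pyramid, base circumscribed radius ≈ 14.3 mm, apex at z ≈ 15.1 mm. Slicing at Δz = 1.886 mm — 8 equal slices spanning the solid's height, so layer i sits at z = i·h/8 — gives 7 non-empty perimeters. Each is a 9-segment closed polygon; G0 lifts to the layer z and rapids to the start vertex, then G1 traces the edges. The cross-section shrinks linearly with z (the slice at the apex is degenerate and omitted).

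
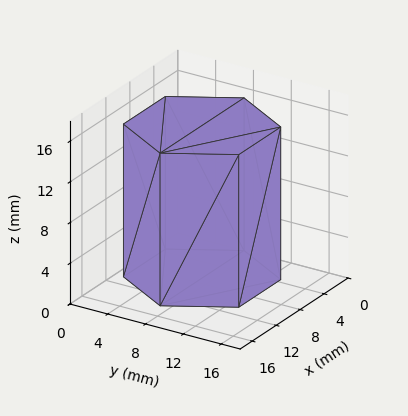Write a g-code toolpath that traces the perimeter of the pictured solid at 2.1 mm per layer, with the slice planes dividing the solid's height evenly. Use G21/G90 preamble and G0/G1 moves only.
Reading the render: the shape is a regular 6-sided prism (a cylinder approximated with 6 flat sides), circumscribed radius ≈ 7 mm, height ≈ 15 mm (dimensions read to the nearest mm from the axis ticks). For the g-code, the solid's height is divided into equal slices at the stated Δz and each level perimeter traced with G1 moves after a G0 lift.

; perimeter-only toolpath
G21 ; units = mm
G90 ; absolute positioning
G28 ; home
; layer 1
G0 Z2.1
G0 X14.0 Y7.0
G1 X10.5 Y13.1
G1 X3.5 Y13.1
G1 X0.0 Y7.0
G1 X3.5 Y0.9
G1 X10.5 Y0.9
G1 X14.0 Y7.0
; layer 2
G0 Z4.3
G0 X14.0 Y7.0
G1 X10.5 Y13.1
G1 X3.5 Y13.1
G1 X0.0 Y7.0
G1 X3.5 Y0.9
G1 X10.5 Y0.9
G1 X14.0 Y7.0
; layer 3
G0 Z6.4
G0 X14.0 Y7.0
G1 X10.5 Y13.1
G1 X3.5 Y13.1
G1 X0.0 Y7.0
G1 X3.5 Y0.9
G1 X10.5 Y0.9
G1 X14.0 Y7.0
; layer 4
G0 Z8.6
G0 X14.0 Y7.0
G1 X10.5 Y13.1
G1 X3.5 Y13.1
G1 X0.0 Y7.0
G1 X3.5 Y0.9
G1 X10.5 Y0.9
G1 X14.0 Y7.0
; layer 5
G0 Z10.7
G0 X14.0 Y7.0
G1 X10.5 Y13.1
G1 X3.5 Y13.1
G1 X0.0 Y7.0
G1 X3.5 Y0.9
G1 X10.5 Y0.9
G1 X14.0 Y7.0
; layer 6
G0 Z12.9
G0 X14.0 Y7.0
G1 X10.5 Y13.1
G1 X3.5 Y13.1
G1 X0.0 Y7.0
G1 X3.5 Y0.9
G1 X10.5 Y0.9
G1 X14.0 Y7.0
; layer 7
G0 Z15.0
G0 X14.0 Y7.0
G1 X10.5 Y13.1
G1 X3.5 Y13.1
G1 X0.0 Y7.0
G1 X3.5 Y0.9
G1 X10.5 Y0.9
G1 X14.0 Y7.0
M2 ; end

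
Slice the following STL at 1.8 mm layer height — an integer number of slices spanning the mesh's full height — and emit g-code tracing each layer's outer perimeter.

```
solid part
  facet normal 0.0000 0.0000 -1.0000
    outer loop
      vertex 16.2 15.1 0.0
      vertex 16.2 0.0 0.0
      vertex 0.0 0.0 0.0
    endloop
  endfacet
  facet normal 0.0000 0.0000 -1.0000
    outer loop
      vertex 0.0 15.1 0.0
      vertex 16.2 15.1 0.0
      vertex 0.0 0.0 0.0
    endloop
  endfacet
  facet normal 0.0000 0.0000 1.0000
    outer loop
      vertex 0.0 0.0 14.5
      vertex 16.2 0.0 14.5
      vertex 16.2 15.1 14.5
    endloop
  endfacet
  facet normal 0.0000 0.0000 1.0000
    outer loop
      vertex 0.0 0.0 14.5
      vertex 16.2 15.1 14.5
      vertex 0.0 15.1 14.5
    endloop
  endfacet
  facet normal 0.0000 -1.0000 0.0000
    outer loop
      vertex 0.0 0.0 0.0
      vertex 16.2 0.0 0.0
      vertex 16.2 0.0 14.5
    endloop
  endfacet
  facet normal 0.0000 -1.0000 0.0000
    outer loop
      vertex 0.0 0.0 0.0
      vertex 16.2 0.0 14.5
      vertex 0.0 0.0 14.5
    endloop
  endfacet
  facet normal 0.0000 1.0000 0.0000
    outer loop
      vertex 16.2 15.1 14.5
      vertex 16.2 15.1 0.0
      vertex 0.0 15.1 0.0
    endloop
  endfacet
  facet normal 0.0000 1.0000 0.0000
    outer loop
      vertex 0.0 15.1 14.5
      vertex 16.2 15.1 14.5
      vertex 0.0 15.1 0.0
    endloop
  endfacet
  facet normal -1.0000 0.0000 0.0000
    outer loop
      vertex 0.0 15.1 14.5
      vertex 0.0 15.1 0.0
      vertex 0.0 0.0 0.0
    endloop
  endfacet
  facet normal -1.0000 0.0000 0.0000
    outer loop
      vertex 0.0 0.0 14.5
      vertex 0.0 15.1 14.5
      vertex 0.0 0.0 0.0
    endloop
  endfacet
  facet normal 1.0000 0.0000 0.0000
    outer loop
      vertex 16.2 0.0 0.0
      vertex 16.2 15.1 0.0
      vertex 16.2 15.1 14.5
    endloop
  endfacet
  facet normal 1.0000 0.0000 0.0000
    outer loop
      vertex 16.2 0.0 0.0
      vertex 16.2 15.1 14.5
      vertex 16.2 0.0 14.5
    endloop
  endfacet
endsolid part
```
; perimeter-only toolpath
G21 ; units = mm
G90 ; absolute positioning
G28 ; home
; layer 1
G0 Z1.8
G0 X0.0 Y0.0
G1 X16.2 Y0.0
G1 X16.2 Y15.1
G1 X0.0 Y15.1
G1 X0.0 Y0.0
; layer 2
G0 Z3.6
G0 X0.0 Y0.0
G1 X16.2 Y0.0
G1 X16.2 Y15.1
G1 X0.0 Y15.1
G1 X0.0 Y0.0
; layer 3
G0 Z5.4
G0 X0.0 Y0.0
G1 X16.2 Y0.0
G1 X16.2 Y15.1
G1 X0.0 Y15.1
G1 X0.0 Y0.0
; layer 4
G0 Z7.2
G0 X0.0 Y0.0
G1 X16.2 Y0.0
G1 X16.2 Y15.1
G1 X0.0 Y15.1
G1 X0.0 Y0.0
; layer 5
G0 Z9.1
G0 X0.0 Y0.0
G1 X16.2 Y0.0
G1 X16.2 Y15.1
G1 X0.0 Y15.1
G1 X0.0 Y0.0
; layer 6
G0 Z10.9
G0 X0.0 Y0.0
G1 X16.2 Y0.0
G1 X16.2 Y15.1
G1 X0.0 Y15.1
G1 X0.0 Y0.0
; layer 7
G0 Z12.7
G0 X0.0 Y0.0
G1 X16.2 Y0.0
G1 X16.2 Y15.1
G1 X0.0 Y15.1
G1 X0.0 Y0.0
; layer 8
G0 Z14.5
G0 X0.0 Y0.0
G1 X16.2 Y0.0
G1 X16.2 Y15.1
G1 X0.0 Y15.1
G1 X0.0 Y0.0
M2 ; end

The solid is a rectangular box, roughly 16.2 × 15.1 mm footprint and 14.5 mm tall. Slicing at Δz = 1.8 mm — 8 equal slices spanning the solid's height, so layer i sits at z = i·h/8 — gives 8 non-empty perimeters. Each is a 4-segment closed polygon; G0 lifts to the layer z and rapids to the start vertex, then G1 traces the edges.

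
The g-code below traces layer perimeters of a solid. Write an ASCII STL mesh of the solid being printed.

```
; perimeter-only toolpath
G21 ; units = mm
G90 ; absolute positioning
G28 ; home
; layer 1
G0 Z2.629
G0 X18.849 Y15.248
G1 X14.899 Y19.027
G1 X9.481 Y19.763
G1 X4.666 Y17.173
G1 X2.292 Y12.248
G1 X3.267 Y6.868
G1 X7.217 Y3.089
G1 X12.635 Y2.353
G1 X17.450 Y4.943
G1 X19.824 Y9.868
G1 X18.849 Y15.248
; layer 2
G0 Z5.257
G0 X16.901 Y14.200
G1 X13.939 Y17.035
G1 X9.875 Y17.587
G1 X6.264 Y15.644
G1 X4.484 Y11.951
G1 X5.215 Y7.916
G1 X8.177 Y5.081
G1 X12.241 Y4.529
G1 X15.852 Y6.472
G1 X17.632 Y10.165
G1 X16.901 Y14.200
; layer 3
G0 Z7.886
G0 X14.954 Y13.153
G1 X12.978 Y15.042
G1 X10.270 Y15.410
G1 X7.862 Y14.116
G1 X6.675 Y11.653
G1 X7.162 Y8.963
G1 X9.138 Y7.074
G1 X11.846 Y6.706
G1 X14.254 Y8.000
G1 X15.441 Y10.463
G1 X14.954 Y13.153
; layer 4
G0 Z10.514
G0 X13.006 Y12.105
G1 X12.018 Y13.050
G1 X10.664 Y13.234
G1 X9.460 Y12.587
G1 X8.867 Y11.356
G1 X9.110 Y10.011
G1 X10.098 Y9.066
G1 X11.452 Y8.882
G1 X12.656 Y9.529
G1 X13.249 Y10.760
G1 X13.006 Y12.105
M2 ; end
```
solid part
  facet normal 0.0000 0.0000 -1.0000
    outer loop
      vertex 9.087 21.939 0.000
      vertex 15.859 21.019 0.000
      vertex 20.797 16.295 0.000
    endloop
  endfacet
  facet normal 0.0000 0.0000 -1.0000
    outer loop
      vertex 3.068 18.702 0.000
      vertex 9.087 21.939 0.000
      vertex 20.797 16.295 0.000
    endloop
  endfacet
  facet normal 0.0000 0.0000 -1.0000
    outer loop
      vertex 0.101 12.546 0.000
      vertex 3.068 18.702 0.000
      vertex 20.797 16.295 0.000
    endloop
  endfacet
  facet normal 0.0000 0.0000 -1.0000
    outer loop
      vertex 1.319 5.821 0.000
      vertex 0.101 12.546 0.000
      vertex 20.797 16.295 0.000
    endloop
  endfacet
  facet normal 0.0000 0.0000 -1.0000
    outer loop
      vertex 6.257 1.097 0.000
      vertex 1.319 5.821 0.000
      vertex 20.797 16.295 0.000
    endloop
  endfacet
  facet normal 0.0000 0.0000 -1.0000
    outer loop
      vertex 13.029 0.177 0.000
      vertex 6.257 1.097 0.000
      vertex 20.797 16.295 0.000
    endloop
  endfacet
  facet normal 0.0000 0.0000 -1.0000
    outer loop
      vertex 19.048 3.414 0.000
      vertex 13.029 0.177 0.000
      vertex 20.797 16.295 0.000
    endloop
  endfacet
  facet normal 0.0000 0.0000 -1.0000
    outer loop
      vertex 22.015 9.570 0.000
      vertex 19.048 3.414 0.000
      vertex 20.797 16.295 0.000
    endloop
  endfacet
  facet normal 0.5398 0.5642 0.6248
    outer loop
      vertex 20.797 16.295 0.000
      vertex 15.859 21.019 0.000
      vertex 11.058 11.058 13.143
    endloop
  endfacet
  facet normal 0.1051 0.7737 0.6248
    outer loop
      vertex 15.859 21.019 0.000
      vertex 9.087 21.939 0.000
      vertex 11.058 11.058 13.143
    endloop
  endfacet
  facet normal -0.3698 0.6877 0.6248
    outer loop
      vertex 9.087 21.939 0.000
      vertex 3.068 18.702 0.000
      vertex 11.058 11.058 13.143
    endloop
  endfacet
  facet normal -0.7034 0.3390 0.6248
    outer loop
      vertex 3.068 18.702 0.000
      vertex 0.101 12.546 0.000
      vertex 11.058 11.058 13.143
    endloop
  endfacet
  facet normal -0.7683 -0.1392 0.6248
    outer loop
      vertex 0.101 12.546 0.000
      vertex 1.319 5.821 0.000
      vertex 11.058 11.058 13.143
    endloop
  endfacet
  facet normal -0.5398 -0.5642 0.6248
    outer loop
      vertex 1.319 5.821 0.000
      vertex 6.257 1.097 0.000
      vertex 11.058 11.058 13.143
    endloop
  endfacet
  facet normal -0.1051 -0.7737 0.6248
    outer loop
      vertex 6.257 1.097 0.000
      vertex 13.029 0.177 0.000
      vertex 11.058 11.058 13.143
    endloop
  endfacet
  facet normal 0.3698 -0.6877 0.6248
    outer loop
      vertex 13.029 0.177 0.000
      vertex 19.048 3.414 0.000
      vertex 11.058 11.058 13.143
    endloop
  endfacet
  facet normal 0.7034 -0.3390 0.6248
    outer loop
      vertex 19.048 3.414 0.000
      vertex 22.015 9.570 0.000
      vertex 11.058 11.058 13.143
    endloop
  endfacet
  facet normal 0.7683 0.1392 0.6248
    outer loop
      vertex 22.015 9.570 0.000
      vertex 20.797 16.295 0.000
      vertex 11.058 11.058 13.143
    endloop
  endfacet
endsolid part

The G0 Z moves step by Δz≈2.629 mm. The G1 loops shrink linearly with z, so the solid tapers from its base footprint up to z≈13.1. Closing with a flat bottom cap and the tapered top and triangulating gives 18 facets — a regular 10-sided pyramid, base circumscribed radius ≈ 11.1 mm, apex at z ≈ 13.1 mm.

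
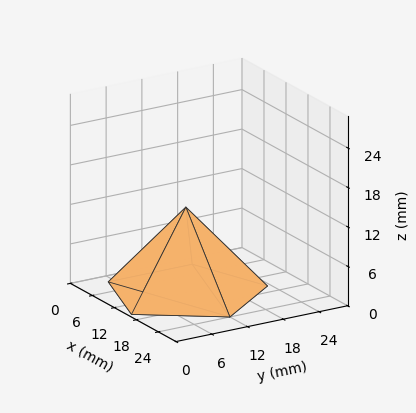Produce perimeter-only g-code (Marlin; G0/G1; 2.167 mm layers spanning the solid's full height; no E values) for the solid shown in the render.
Reading the render: the shape is a regular 5-sided pyramid, base circumscribed radius ≈ 12 mm, apex at z ≈ 13 mm (dimensions read to the nearest mm from the axis ticks). For the g-code, the solid's height is divided into equal slices at the stated Δz and each level perimeter traced with G1 moves after a G0 lift.

; perimeter-only toolpath
G21 ; units = mm
G90 ; absolute positioning
G28 ; home
; layer 1
G0 Z2.167
G0 X22.000 Y12.000
G1 X15.090 Y21.511
G1 X3.910 Y17.878
G1 X3.910 Y6.123
G1 X15.090 Y2.489
G1 X22.000 Y12.000
; layer 2
G0 Z4.333
G0 X20.000 Y12.000
G1 X14.472 Y19.609
G1 X5.528 Y16.702
G1 X5.528 Y7.298
G1 X14.472 Y4.391
G1 X20.000 Y12.000
; layer 3
G0 Z6.500
G0 X18.000 Y12.000
G1 X13.854 Y17.706
G1 X7.146 Y15.527
G1 X7.146 Y8.473
G1 X13.854 Y6.293
G1 X18.000 Y12.000
; layer 4
G0 Z8.667
G0 X16.000 Y12.000
G1 X13.236 Y15.804
G1 X8.764 Y14.351
G1 X8.764 Y9.649
G1 X13.236 Y8.196
G1 X16.000 Y12.000
; layer 5
G0 Z10.833
G0 X14.000 Y12.000
G1 X12.618 Y13.902
G1 X10.382 Y13.176
G1 X10.382 Y10.825
G1 X12.618 Y10.098
G1 X14.000 Y12.000
M2 ; end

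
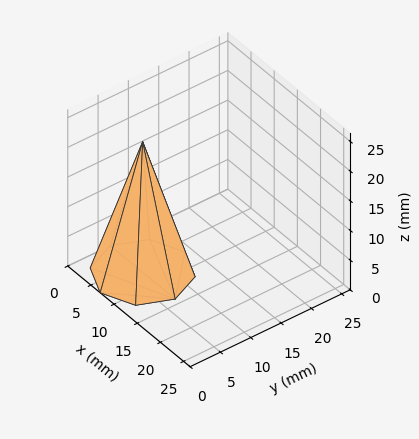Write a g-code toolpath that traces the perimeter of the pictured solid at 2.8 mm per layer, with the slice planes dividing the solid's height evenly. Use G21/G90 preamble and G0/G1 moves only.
Reading the render: the shape is a regular 8-sided pyramid, base circumscribed radius ≈ 7 mm, apex at z ≈ 22 mm (dimensions read to the nearest mm from the axis ticks). For the g-code, the solid's height is divided into equal slices at the stated Δz and each level perimeter traced with G1 moves after a G0 lift.

; perimeter-only toolpath
G21 ; units = mm
G90 ; absolute positioning
G28 ; home
; layer 1
G0 Z2.8
G0 X13.1 Y7.0
G1 X11.3 Y11.3
G1 X7.0 Y13.1
G1 X2.7 Y11.3
G1 X0.9 Y7.0
G1 X2.7 Y2.7
G1 X7.0 Y0.9
G1 X11.3 Y2.7
G1 X13.1 Y7.0
; layer 2
G0 Z5.5
G0 X12.2 Y7.0
G1 X10.7 Y10.7
G1 X7.0 Y12.2
G1 X3.3 Y10.7
G1 X1.8 Y7.0
G1 X3.3 Y3.3
G1 X7.0 Y1.8
G1 X10.7 Y3.3
G1 X12.2 Y7.0
; layer 3
G0 Z8.2
G0 X11.4 Y7.0
G1 X10.1 Y10.1
G1 X7.0 Y11.4
G1 X3.9 Y10.1
G1 X2.6 Y7.0
G1 X3.9 Y3.9
G1 X7.0 Y2.6
G1 X10.1 Y3.9
G1 X11.4 Y7.0
; layer 4
G0 Z11.0
G0 X10.5 Y7.0
G1 X9.4 Y9.4
G1 X7.0 Y10.5
G1 X4.5 Y9.4
G1 X3.5 Y7.0
G1 X4.5 Y4.5
G1 X7.0 Y3.5
G1 X9.4 Y4.5
G1 X10.5 Y7.0
; layer 5
G0 Z13.8
G0 X9.6 Y7.0
G1 X8.8 Y8.8
G1 X7.0 Y9.6
G1 X5.2 Y8.8
G1 X4.4 Y7.0
G1 X5.2 Y5.2
G1 X7.0 Y4.4
G1 X8.8 Y5.2
G1 X9.6 Y7.0
; layer 6
G0 Z16.5
G0 X8.8 Y7.0
G1 X8.2 Y8.2
G1 X7.0 Y8.8
G1 X5.8 Y8.2
G1 X5.2 Y7.0
G1 X5.8 Y5.8
G1 X7.0 Y5.2
G1 X8.2 Y5.8
G1 X8.8 Y7.0
; layer 7
G0 Z19.2
G0 X7.9 Y7.0
G1 X7.6 Y7.6
G1 X7.0 Y7.9
G1 X6.4 Y7.6
G1 X6.1 Y7.0
G1 X6.4 Y6.4
G1 X7.0 Y6.1
G1 X7.6 Y6.4
G1 X7.9 Y7.0
M2 ; end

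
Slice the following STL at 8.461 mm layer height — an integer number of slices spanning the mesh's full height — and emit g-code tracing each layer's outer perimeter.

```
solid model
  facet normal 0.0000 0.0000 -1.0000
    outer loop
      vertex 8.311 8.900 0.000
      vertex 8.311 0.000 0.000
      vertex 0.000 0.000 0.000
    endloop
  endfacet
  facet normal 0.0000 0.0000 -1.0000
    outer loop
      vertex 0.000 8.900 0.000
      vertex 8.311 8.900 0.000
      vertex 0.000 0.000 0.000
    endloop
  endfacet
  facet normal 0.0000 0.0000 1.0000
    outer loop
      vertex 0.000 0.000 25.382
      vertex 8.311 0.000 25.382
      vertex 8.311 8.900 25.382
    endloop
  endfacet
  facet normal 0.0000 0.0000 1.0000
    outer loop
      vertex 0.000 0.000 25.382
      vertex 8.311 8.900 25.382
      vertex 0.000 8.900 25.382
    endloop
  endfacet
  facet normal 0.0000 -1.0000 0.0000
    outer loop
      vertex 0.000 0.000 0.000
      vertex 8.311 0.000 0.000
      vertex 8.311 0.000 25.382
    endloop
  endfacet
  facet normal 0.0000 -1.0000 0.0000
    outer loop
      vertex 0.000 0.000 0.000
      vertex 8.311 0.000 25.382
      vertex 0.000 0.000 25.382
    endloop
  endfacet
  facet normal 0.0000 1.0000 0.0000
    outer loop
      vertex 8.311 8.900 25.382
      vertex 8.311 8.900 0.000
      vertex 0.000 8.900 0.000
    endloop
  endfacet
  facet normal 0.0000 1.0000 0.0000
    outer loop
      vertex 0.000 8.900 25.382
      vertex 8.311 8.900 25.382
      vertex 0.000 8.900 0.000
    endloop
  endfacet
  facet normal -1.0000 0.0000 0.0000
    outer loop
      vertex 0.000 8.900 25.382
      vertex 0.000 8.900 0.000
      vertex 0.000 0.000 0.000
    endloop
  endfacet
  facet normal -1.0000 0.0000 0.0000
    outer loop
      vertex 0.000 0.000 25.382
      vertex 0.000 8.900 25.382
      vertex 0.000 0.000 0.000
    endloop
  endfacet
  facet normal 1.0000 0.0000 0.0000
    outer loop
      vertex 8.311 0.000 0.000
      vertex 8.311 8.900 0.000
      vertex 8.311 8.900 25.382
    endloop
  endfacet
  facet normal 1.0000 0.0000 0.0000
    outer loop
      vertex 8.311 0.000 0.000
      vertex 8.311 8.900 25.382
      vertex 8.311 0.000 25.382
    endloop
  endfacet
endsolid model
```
; perimeter-only toolpath
G21 ; units = mm
G90 ; absolute positioning
G28 ; home
; layer 1
G0 Z8.461
G0 X0.000 Y0.000
G1 X8.311 Y0.000
G1 X8.311 Y8.900
G1 X0.000 Y8.900
G1 X0.000 Y0.000
; layer 2
G0 Z16.921
G0 X0.000 Y0.000
G1 X8.311 Y0.000
G1 X8.311 Y8.900
G1 X0.000 Y8.900
G1 X0.000 Y0.000
; layer 3
G0 Z25.382
G0 X0.000 Y0.000
G1 X8.311 Y0.000
G1 X8.311 Y8.900
G1 X0.000 Y8.900
G1 X0.000 Y0.000
M2 ; end

The solid is a rectangular box, roughly 8.31 × 8.9 mm footprint and 25.4 mm tall. Slicing at Δz = 8.461 mm — 3 equal slices spanning the solid's height, so layer i sits at z = i·h/3 — gives 3 non-empty perimeters. Each is a 4-segment closed polygon; G0 lifts to the layer z and rapids to the start vertex, then G1 traces the edges.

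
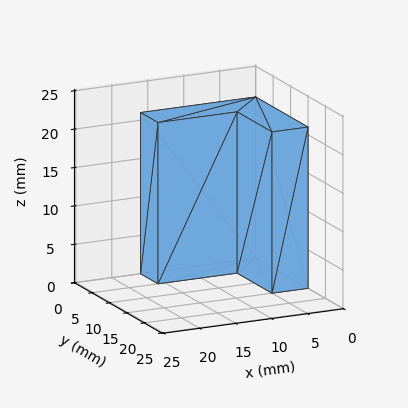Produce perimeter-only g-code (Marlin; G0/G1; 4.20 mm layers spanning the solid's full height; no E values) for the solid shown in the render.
Reading the render: the shape is an L-shaped prism: outer 16 × 15 mm, arm thicknesses ≈ 5 mm (horizontal) and 5 mm (vertical), extruded 21 mm in z (dimensions read to the nearest mm from the axis ticks). For the g-code, the solid's height is divided into equal slices at the stated Δz and each level perimeter traced with G1 moves after a G0 lift.

; perimeter-only toolpath
G21 ; units = mm
G90 ; absolute positioning
G28 ; home
; layer 1
G0 Z4.20
G0 X0.00 Y0.00
G1 X16.00 Y0.00
G1 X16.00 Y5.00
G1 X5.00 Y5.00
G1 X5.00 Y15.00
G1 X0.00 Y15.00
G1 X0.00 Y0.00
; layer 2
G0 Z8.40
G0 X0.00 Y0.00
G1 X16.00 Y0.00
G1 X16.00 Y5.00
G1 X5.00 Y5.00
G1 X5.00 Y15.00
G1 X0.00 Y15.00
G1 X0.00 Y0.00
; layer 3
G0 Z12.60
G0 X0.00 Y0.00
G1 X16.00 Y0.00
G1 X16.00 Y5.00
G1 X5.00 Y5.00
G1 X5.00 Y15.00
G1 X0.00 Y15.00
G1 X0.00 Y0.00
; layer 4
G0 Z16.80
G0 X0.00 Y0.00
G1 X16.00 Y0.00
G1 X16.00 Y5.00
G1 X5.00 Y5.00
G1 X5.00 Y15.00
G1 X0.00 Y15.00
G1 X0.00 Y0.00
; layer 5
G0 Z21.00
G0 X0.00 Y0.00
G1 X16.00 Y0.00
G1 X16.00 Y5.00
G1 X5.00 Y5.00
G1 X5.00 Y15.00
G1 X0.00 Y15.00
G1 X0.00 Y0.00
M2 ; end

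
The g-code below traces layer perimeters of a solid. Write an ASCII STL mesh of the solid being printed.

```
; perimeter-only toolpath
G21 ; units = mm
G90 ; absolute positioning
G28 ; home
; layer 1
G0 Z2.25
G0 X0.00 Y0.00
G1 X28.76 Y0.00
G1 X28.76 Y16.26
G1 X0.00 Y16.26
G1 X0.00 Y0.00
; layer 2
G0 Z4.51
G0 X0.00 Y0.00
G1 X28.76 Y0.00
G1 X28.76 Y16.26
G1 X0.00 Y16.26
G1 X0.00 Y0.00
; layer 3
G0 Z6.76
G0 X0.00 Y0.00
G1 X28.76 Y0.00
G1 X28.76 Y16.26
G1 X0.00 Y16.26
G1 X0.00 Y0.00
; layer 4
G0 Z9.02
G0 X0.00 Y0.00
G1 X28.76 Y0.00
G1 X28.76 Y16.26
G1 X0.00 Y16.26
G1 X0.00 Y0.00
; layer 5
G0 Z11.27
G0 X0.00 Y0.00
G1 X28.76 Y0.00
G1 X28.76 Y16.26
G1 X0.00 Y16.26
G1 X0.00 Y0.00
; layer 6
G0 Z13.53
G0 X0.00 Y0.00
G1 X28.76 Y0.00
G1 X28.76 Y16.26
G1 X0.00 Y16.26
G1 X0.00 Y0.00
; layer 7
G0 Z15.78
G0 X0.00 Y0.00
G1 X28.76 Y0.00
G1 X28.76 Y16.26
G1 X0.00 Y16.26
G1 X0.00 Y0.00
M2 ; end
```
solid part
  facet normal 0.0000 0.0000 -1.0000
    outer loop
      vertex 28.76 16.26 0.00
      vertex 28.76 0.00 0.00
      vertex 0.00 0.00 0.00
    endloop
  endfacet
  facet normal 0.0000 0.0000 -1.0000
    outer loop
      vertex 0.00 16.26 0.00
      vertex 28.76 16.26 0.00
      vertex 0.00 0.00 0.00
    endloop
  endfacet
  facet normal 0.0000 0.0000 1.0000
    outer loop
      vertex 0.00 0.00 15.78
      vertex 28.76 0.00 15.78
      vertex 28.76 16.26 15.78
    endloop
  endfacet
  facet normal 0.0000 0.0000 1.0000
    outer loop
      vertex 0.00 0.00 15.78
      vertex 28.76 16.26 15.78
      vertex 0.00 16.26 15.78
    endloop
  endfacet
  facet normal 0.0000 -1.0000 0.0000
    outer loop
      vertex 0.00 0.00 0.00
      vertex 28.76 0.00 0.00
      vertex 28.76 0.00 15.78
    endloop
  endfacet
  facet normal 0.0000 -1.0000 0.0000
    outer loop
      vertex 0.00 0.00 0.00
      vertex 28.76 0.00 15.78
      vertex 0.00 0.00 15.78
    endloop
  endfacet
  facet normal 0.0000 1.0000 0.0000
    outer loop
      vertex 28.76 16.26 15.78
      vertex 28.76 16.26 0.00
      vertex 0.00 16.26 0.00
    endloop
  endfacet
  facet normal 0.0000 1.0000 0.0000
    outer loop
      vertex 0.00 16.26 15.78
      vertex 28.76 16.26 15.78
      vertex 0.00 16.26 0.00
    endloop
  endfacet
  facet normal -1.0000 0.0000 0.0000
    outer loop
      vertex 0.00 16.26 15.78
      vertex 0.00 16.26 0.00
      vertex 0.00 0.00 0.00
    endloop
  endfacet
  facet normal -1.0000 0.0000 0.0000
    outer loop
      vertex 0.00 0.00 15.78
      vertex 0.00 16.26 15.78
      vertex 0.00 0.00 0.00
    endloop
  endfacet
  facet normal 1.0000 0.0000 0.0000
    outer loop
      vertex 28.76 0.00 0.00
      vertex 28.76 16.26 0.00
      vertex 28.76 16.26 15.78
    endloop
  endfacet
  facet normal 1.0000 0.0000 0.0000
    outer loop
      vertex 28.76 0.00 0.00
      vertex 28.76 16.26 15.78
      vertex 28.76 0.00 15.78
    endloop
  endfacet
endsolid part

The G0 Z moves step by Δz≈2.25 mm. Every layer's G1 loop is the same polygon, so the solid is a straight extrusion of it from z=0 to z≈15.8. Closing with flat bottom and top caps and triangulating gives 12 facets — a rectangular box, roughly 28.8 × 16.3 mm footprint and 15.8 mm tall.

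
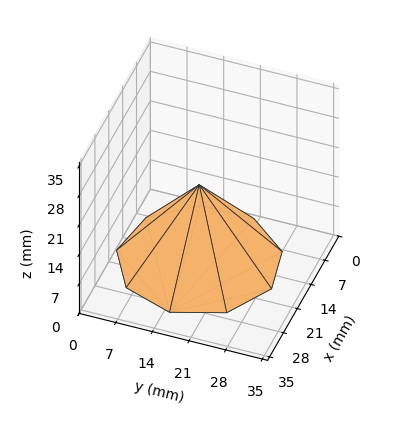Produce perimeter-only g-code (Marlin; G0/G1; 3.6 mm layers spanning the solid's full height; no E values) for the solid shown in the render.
Reading the render: the shape is a regular 9-sided pyramid, base circumscribed radius ≈ 15 mm, apex at z ≈ 18 mm (dimensions read to the nearest mm from the axis ticks). For the g-code, the solid's height is divided into equal slices at the stated Δz and each level perimeter traced with G1 moves after a G0 lift.

; perimeter-only toolpath
G21 ; units = mm
G90 ; absolute positioning
G28 ; home
; layer 1
G0 Z3.6
G0 X27.0 Y15.0
G1 X24.2 Y22.7
G1 X17.1 Y26.8
G1 X9.0 Y25.4
G1 X3.7 Y19.1
G1 X3.7 Y10.9
G1 X9.0 Y4.6
G1 X17.1 Y3.2
G1 X24.2 Y7.3
G1 X27.0 Y15.0
; layer 2
G0 Z7.2
G0 X24.0 Y15.0
G1 X21.9 Y20.8
G1 X16.6 Y23.9
G1 X10.5 Y22.8
G1 X6.5 Y18.1
G1 X6.5 Y11.9
G1 X10.5 Y7.2
G1 X16.6 Y6.1
G1 X21.9 Y9.2
G1 X24.0 Y15.0
; layer 3
G0 Z10.8
G0 X21.0 Y15.0
G1 X19.6 Y18.8
G1 X16.0 Y20.9
G1 X12.0 Y20.2
G1 X9.4 Y17.0
G1 X9.4 Y13.0
G1 X12.0 Y9.8
G1 X16.0 Y9.1
G1 X19.6 Y11.2
G1 X21.0 Y15.0
; layer 4
G0 Z14.4
G0 X18.0 Y15.0
G1 X17.3 Y16.9
G1 X15.5 Y18.0
G1 X13.5 Y17.6
G1 X12.2 Y16.0
G1 X12.2 Y14.0
G1 X13.5 Y12.4
G1 X15.5 Y12.0
G1 X17.3 Y13.1
G1 X18.0 Y15.0
M2 ; end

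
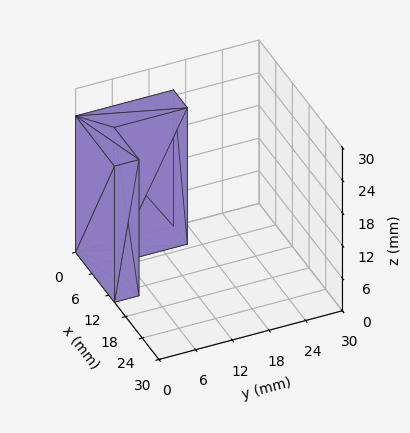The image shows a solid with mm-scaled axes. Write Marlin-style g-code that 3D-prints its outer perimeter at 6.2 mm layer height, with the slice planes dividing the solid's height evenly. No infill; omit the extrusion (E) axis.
Reading the render: the shape is an L-shaped prism: outer 14 × 16 mm, arm thicknesses ≈ 4 mm (horizontal) and 5 mm (vertical), extruded 25 mm in z (dimensions read to the nearest mm from the axis ticks). For the g-code, the solid's height is divided into equal slices at the stated Δz and each level perimeter traced with G1 moves after a G0 lift.

; perimeter-only toolpath
G21 ; units = mm
G90 ; absolute positioning
G28 ; home
; layer 1
G0 Z6.2
G0 X0.0 Y0.0
G1 X14.0 Y0.0
G1 X14.0 Y4.0
G1 X5.0 Y4.0
G1 X5.0 Y16.0
G1 X0.0 Y16.0
G1 X0.0 Y0.0
; layer 2
G0 Z12.5
G0 X0.0 Y0.0
G1 X14.0 Y0.0
G1 X14.0 Y4.0
G1 X5.0 Y4.0
G1 X5.0 Y16.0
G1 X0.0 Y16.0
G1 X0.0 Y0.0
; layer 3
G0 Z18.8
G0 X0.0 Y0.0
G1 X14.0 Y0.0
G1 X14.0 Y4.0
G1 X5.0 Y4.0
G1 X5.0 Y16.0
G1 X0.0 Y16.0
G1 X0.0 Y0.0
; layer 4
G0 Z25.0
G0 X0.0 Y0.0
G1 X14.0 Y0.0
G1 X14.0 Y4.0
G1 X5.0 Y4.0
G1 X5.0 Y16.0
G1 X0.0 Y16.0
G1 X0.0 Y0.0
M2 ; end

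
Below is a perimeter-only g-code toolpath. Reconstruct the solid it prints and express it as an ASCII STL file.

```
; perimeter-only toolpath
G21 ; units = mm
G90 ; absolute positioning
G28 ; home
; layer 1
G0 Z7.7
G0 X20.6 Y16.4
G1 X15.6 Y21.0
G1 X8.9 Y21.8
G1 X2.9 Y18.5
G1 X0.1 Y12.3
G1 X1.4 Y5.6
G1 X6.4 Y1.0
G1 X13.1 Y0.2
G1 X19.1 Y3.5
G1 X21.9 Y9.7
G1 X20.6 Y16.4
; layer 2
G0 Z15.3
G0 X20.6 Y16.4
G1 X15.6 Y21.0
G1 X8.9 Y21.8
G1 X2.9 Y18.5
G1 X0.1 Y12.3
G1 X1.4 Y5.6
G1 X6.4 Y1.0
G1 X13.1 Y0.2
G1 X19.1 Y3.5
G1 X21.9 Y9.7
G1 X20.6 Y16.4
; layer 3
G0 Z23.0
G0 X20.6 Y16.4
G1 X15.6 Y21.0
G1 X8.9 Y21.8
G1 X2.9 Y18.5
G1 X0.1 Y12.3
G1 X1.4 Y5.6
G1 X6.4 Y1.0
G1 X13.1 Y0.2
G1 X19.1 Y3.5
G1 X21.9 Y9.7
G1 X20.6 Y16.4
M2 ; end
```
solid part
  facet normal 0.0000 0.0000 -1.0000
    outer loop
      vertex 8.9 21.8 0.0
      vertex 15.6 21.0 0.0
      vertex 20.6 16.4 0.0
    endloop
  endfacet
  facet normal 0.0000 0.0000 -1.0000
    outer loop
      vertex 2.9 18.5 0.0
      vertex 8.9 21.8 0.0
      vertex 20.6 16.4 0.0
    endloop
  endfacet
  facet normal 0.0000 0.0000 -1.0000
    outer loop
      vertex 0.1 12.3 0.0
      vertex 2.9 18.5 0.0
      vertex 20.6 16.4 0.0
    endloop
  endfacet
  facet normal 0.0000 0.0000 -1.0000
    outer loop
      vertex 1.4 5.6 0.0
      vertex 0.1 12.3 0.0
      vertex 20.6 16.4 0.0
    endloop
  endfacet
  facet normal 0.0000 0.0000 -1.0000
    outer loop
      vertex 6.4 1.0 0.0
      vertex 1.4 5.6 0.0
      vertex 20.6 16.4 0.0
    endloop
  endfacet
  facet normal 0.0000 0.0000 -1.0000
    outer loop
      vertex 13.1 0.2 0.0
      vertex 6.4 1.0 0.0
      vertex 20.6 16.4 0.0
    endloop
  endfacet
  facet normal 0.0000 0.0000 -1.0000
    outer loop
      vertex 19.1 3.5 0.0
      vertex 13.1 0.2 0.0
      vertex 20.6 16.4 0.0
    endloop
  endfacet
  facet normal 0.0000 0.0000 -1.0000
    outer loop
      vertex 21.9 9.7 0.0
      vertex 19.1 3.5 0.0
      vertex 20.6 16.4 0.0
    endloop
  endfacet
  facet normal 0.0000 0.0000 1.0000
    outer loop
      vertex 20.6 16.4 23.0
      vertex 15.6 21.0 23.0
      vertex 8.9 21.8 23.0
    endloop
  endfacet
  facet normal 0.0000 0.0000 1.0000
    outer loop
      vertex 20.6 16.4 23.0
      vertex 8.9 21.8 23.0
      vertex 2.9 18.5 23.0
    endloop
  endfacet
  facet normal 0.0000 0.0000 1.0000
    outer loop
      vertex 20.6 16.4 23.0
      vertex 2.9 18.5 23.0
      vertex 0.1 12.3 23.0
    endloop
  endfacet
  facet normal 0.0000 0.0000 1.0000
    outer loop
      vertex 20.6 16.4 23.0
      vertex 0.1 12.3 23.0
      vertex 1.4 5.6 23.0
    endloop
  endfacet
  facet normal 0.0000 0.0000 1.0000
    outer loop
      vertex 20.6 16.4 23.0
      vertex 1.4 5.6 23.0
      vertex 6.4 1.0 23.0
    endloop
  endfacet
  facet normal 0.0000 0.0000 1.0000
    outer loop
      vertex 20.6 16.4 23.0
      vertex 6.4 1.0 23.0
      vertex 13.1 0.2 23.0
    endloop
  endfacet
  facet normal 0.0000 0.0000 1.0000
    outer loop
      vertex 20.6 16.4 23.0
      vertex 13.1 0.2 23.0
      vertex 19.1 3.5 23.0
    endloop
  endfacet
  facet normal 0.0000 0.0000 1.0000
    outer loop
      vertex 20.6 16.4 23.0
      vertex 19.1 3.5 23.0
      vertex 21.9 9.7 23.0
    endloop
  endfacet
  facet normal 0.6771 0.7359 0.0000
    outer loop
      vertex 20.6 16.4 0.0
      vertex 15.6 21.0 0.0
      vertex 15.6 21.0 23.0
    endloop
  endfacet
  facet normal 0.6771 0.7359 0.0000
    outer loop
      vertex 20.6 16.4 0.0
      vertex 15.6 21.0 23.0
      vertex 20.6 16.4 23.0
    endloop
  endfacet
  facet normal 0.1186 0.9929 0.0000
    outer loop
      vertex 15.6 21.0 0.0
      vertex 8.9 21.8 0.0
      vertex 8.9 21.8 23.0
    endloop
  endfacet
  facet normal 0.1186 0.9929 0.0000
    outer loop
      vertex 15.6 21.0 0.0
      vertex 8.9 21.8 23.0
      vertex 15.6 21.0 23.0
    endloop
  endfacet
  facet normal -0.4819 0.8762 0.0000
    outer loop
      vertex 8.9 21.8 0.0
      vertex 2.9 18.5 0.0
      vertex 2.9 18.5 23.0
    endloop
  endfacet
  facet normal -0.4819 0.8762 0.0000
    outer loop
      vertex 8.9 21.8 0.0
      vertex 2.9 18.5 23.0
      vertex 8.9 21.8 23.0
    endloop
  endfacet
  facet normal -0.9114 0.4116 0.0000
    outer loop
      vertex 2.9 18.5 0.0
      vertex 0.1 12.3 0.0
      vertex 0.1 12.3 23.0
    endloop
  endfacet
  facet normal -0.9114 0.4116 0.0000
    outer loop
      vertex 2.9 18.5 0.0
      vertex 0.1 12.3 23.0
      vertex 2.9 18.5 23.0
    endloop
  endfacet
  facet normal -0.9817 -0.1905 0.0000
    outer loop
      vertex 0.1 12.3 0.0
      vertex 1.4 5.6 0.0
      vertex 1.4 5.6 23.0
    endloop
  endfacet
  facet normal -0.9817 -0.1905 0.0000
    outer loop
      vertex 0.1 12.3 0.0
      vertex 1.4 5.6 23.0
      vertex 0.1 12.3 23.0
    endloop
  endfacet
  facet normal -0.6771 -0.7359 0.0000
    outer loop
      vertex 1.4 5.6 0.0
      vertex 6.4 1.0 0.0
      vertex 6.4 1.0 23.0
    endloop
  endfacet
  facet normal -0.6771 -0.7359 0.0000
    outer loop
      vertex 1.4 5.6 0.0
      vertex 6.4 1.0 23.0
      vertex 1.4 5.6 23.0
    endloop
  endfacet
  facet normal -0.1186 -0.9929 0.0000
    outer loop
      vertex 6.4 1.0 0.0
      vertex 13.1 0.2 0.0
      vertex 13.1 0.2 23.0
    endloop
  endfacet
  facet normal -0.1186 -0.9929 0.0000
    outer loop
      vertex 6.4 1.0 0.0
      vertex 13.1 0.2 23.0
      vertex 6.4 1.0 23.0
    endloop
  endfacet
  facet normal 0.4819 -0.8762 0.0000
    outer loop
      vertex 13.1 0.2 0.0
      vertex 19.1 3.5 0.0
      vertex 19.1 3.5 23.0
    endloop
  endfacet
  facet normal 0.4819 -0.8762 0.0000
    outer loop
      vertex 13.1 0.2 0.0
      vertex 19.1 3.5 23.0
      vertex 13.1 0.2 23.0
    endloop
  endfacet
  facet normal 0.9114 -0.4116 0.0000
    outer loop
      vertex 19.1 3.5 0.0
      vertex 21.9 9.7 0.0
      vertex 21.9 9.7 23.0
    endloop
  endfacet
  facet normal 0.9114 -0.4116 0.0000
    outer loop
      vertex 19.1 3.5 0.0
      vertex 21.9 9.7 23.0
      vertex 19.1 3.5 23.0
    endloop
  endfacet
  facet normal 0.9817 0.1905 0.0000
    outer loop
      vertex 21.9 9.7 0.0
      vertex 20.6 16.4 0.0
      vertex 20.6 16.4 23.0
    endloop
  endfacet
  facet normal 0.9817 0.1905 0.0000
    outer loop
      vertex 21.9 9.7 0.0
      vertex 20.6 16.4 23.0
      vertex 21.9 9.7 23.0
    endloop
  endfacet
endsolid part

The G0 Z moves step by Δz≈7.7 mm. Every layer's G1 loop is the same polygon, so the solid is a straight extrusion of it from z=0 to z≈23. Closing with flat bottom and top caps and triangulating gives 36 facets — a regular 10-sided prism (a cylinder approximated with 10 flat sides), circumscribed radius ≈ 11 mm, height ≈ 23 mm.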